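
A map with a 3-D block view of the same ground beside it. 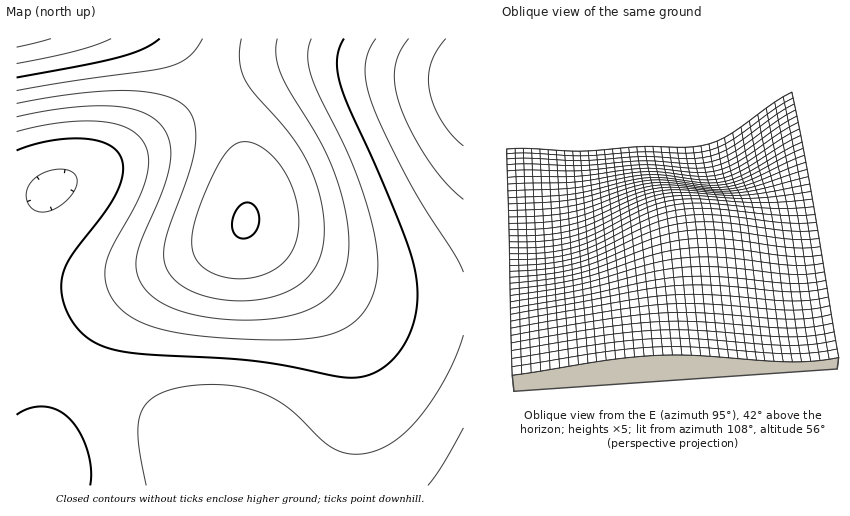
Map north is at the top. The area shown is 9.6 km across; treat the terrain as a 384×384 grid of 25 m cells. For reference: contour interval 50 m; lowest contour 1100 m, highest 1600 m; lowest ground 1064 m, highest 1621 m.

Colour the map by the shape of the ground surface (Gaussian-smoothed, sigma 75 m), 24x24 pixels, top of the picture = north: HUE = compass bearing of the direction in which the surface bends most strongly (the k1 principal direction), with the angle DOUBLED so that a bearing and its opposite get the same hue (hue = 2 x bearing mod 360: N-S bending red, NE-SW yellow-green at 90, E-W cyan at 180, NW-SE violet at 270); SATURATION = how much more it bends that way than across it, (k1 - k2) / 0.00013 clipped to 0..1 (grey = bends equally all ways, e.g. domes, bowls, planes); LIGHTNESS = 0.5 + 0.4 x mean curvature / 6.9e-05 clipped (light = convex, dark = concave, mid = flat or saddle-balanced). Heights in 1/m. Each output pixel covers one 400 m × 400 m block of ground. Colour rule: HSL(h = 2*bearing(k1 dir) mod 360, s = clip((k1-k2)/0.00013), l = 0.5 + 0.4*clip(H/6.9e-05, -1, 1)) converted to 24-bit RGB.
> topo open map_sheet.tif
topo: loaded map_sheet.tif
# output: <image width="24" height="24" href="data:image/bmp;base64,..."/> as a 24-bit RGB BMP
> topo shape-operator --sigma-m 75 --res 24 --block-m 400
<image width="24" height="24" href="data:image/bmp;base64,Qk32BgAAAAAAADYAAAAoAAAAGAAAABgAAAABABgAAAAAAMAGAAATCwAAEwsAAAAAAAAAAAAA4t3Y083QubnGnqS6gZCwYH6nU3yYVYKLV399XHRtYmticV1fg1JgmEtlqUpts1F3s2KBrnWGo4aHnZ2LjqKCg6d2fqtpfq5d3NjDzcK5vKutrZeoloGec2qPYGR+X2txW2lkWWNYYF9VY1JQcExRg0xUlU9apFZhq2ZrrX14qpOEpqCHnqWElqV9kaZ0kKZr1dKoyLWfvJeQsH6FoWx+i2B3dlxqaVlZYltSXllLW1RHWU1FYUxGc1RKhV5RlmtapH1nrJN2rqCAq6WEqKiEoaaBnqR7naJ1zc2Iw6eBvINytmBfq09Yk0pVfkhMcUxFZ09BX1A9WE46U0w5WVI9amJEfXRMj4dWoptgralvsa96rayAqamDpqWDoqCBoJp9wMRlvZZfvG1QuktArDo5mTY2hjs1eEI0a0cyYUowWEsuUk0vVlgyYGo4bH1AepFJiqVTmrFjorJyoq18o6iCpKOFoJqFnpGDrbZDsIRCsFs4rz8uqDEnmy4kjDMkfjslcEEkZUckXEwlVlQmUFwoU28sWIQxX5g4aqxCe7hRirVmkK10laZ/mqCHnJiKm4uIiZVHl25EoUo4qTAsrCQnqCEjnicikTEkhD4neEopblgsZ2guVW8uTIIsRZYtQqkwRbk3VcBHablddq9ugaZ8i56HlJePmIySZntbhVhXnEVZrzdZvC5YwipUvyxOtTBHqDc/mUlAi2VIg4VMX49FQ6I7M7U5MMRCNsxPR8hfWr5uarN8eKmIg5+Ri5WXk4iZVGx8e1mDnUyMtkCQyjmS0jyQ1ECNz0WHxk5+uFp1pmtqnJt0baplUb1hQ8xnPdRuP9V3SM+AVsSJZLiRcayZe6OggY+ciICcPViQWUiWiEeqtEXBz0vL2VPJ3lzF3WXB13C5zX+wvpCnsaefkrqXeciVZNSVVdqWTdqZS9SeU8ijXrymabGrcZ6odoiie3aiKEmmNTSvYDrBjEfOrlbayWXj3XTp54Pr6JLl4qLd2rLUz8PNvM7FotS/iNm6cd24Xty4Uta7Ucu9WcC9YKy2Z5Wtan6obmqnFz++IDTKMyzaY0TgjFror3DvzIf035726bT17sfz79fx6uDr4eXoyeLfrN/Yjt7TctvSW9bWUsPNVbLDWZ66XImzXnOuYV2uF0GrHkW3JUDKMjfZXkngi17otXfv1pby6LT08s/18tnx7d7p6OPn3ufnwd/fodrZgdDVYr/QUq7JUaDBUZC5Un2zUmevU1CuIUZ1JlJ+LFiKNFaYO0ipVj6+klPMxHTX4Zbe6Ljd79fj7t3d6+Xg4+bgyNjUqs/OiMHJZqzEU5u/TpG4TIOxTXKpTF6kTEmiJUJLJU9SJ1hZLVthNldpP0hzaEyKq2Gqw4Co16Ky58XF8ePa7+jc5+bbzNTJsMXCkLS9bJy4VYq1T4GuTXalS2edSFWYR0SVHjEiGTMhGDYiGjkmHz0uKUE7QE9QdWFZpX1pxqOI4cqt9OvV8+7Y6ebS09TDs761l6myc42tWnqqU3OiTmmZSl2RRU6MQj+JGyQPFiYNEicMDycMDiYNDyQQHDIZR2IugZpAucdc3OCL8/O99fXR6OfG1dS6u7uvm56oeH6jXmugV2WXUV2OSlOHQ0eBQDx+JisIHysIGiwHFi0GEiwHDysIDysIH0wMRZEUeNocsOxa3Paa6fW54Oa10tOuurWlpJeihHmdamKYXlqOVFOFTEt9RUN3PztzKSoJIysIHSsIFywHEC0GCS4FBDADB1QBFJwALeYAb/8xtf130fWazuObyM6Yt66RooeGlHGRfmKJcFuAY1R3V0xvS0RqQD1nW1UoRU8kL0cdHEAVDjwRCDoTAlMXAIYZALsWAPEIPP8pif9bsfR2ud55v8h3tKRxonpmjV1ifVdmclRkaFBjXUxgT0dbQD9ad2NZY21XSW9RN3VPJHxOEoRNAp1LALxFANw9AP0sHv8oXP89j+9SptdWusJTspdMnW9KiFVGeEtFbUhFYkdFWEdIUEhOQ0dPjnWmcnSiZYqmT6myN8CzHc6pBeSZAPR/AP5nCf9OE/8xOfgkdeMznMw0s7A4oYE2kmMzgVIydEwzaUs1YEs4V0w8T09AP01Bno7YjIvYhZjYe6jbbL3gVdvpP/ThLvzBIf+bGftwF/A/Md4ecMErlKgtmYkojmojhFggeU8gb00jZk8nX1ErWFUwTFQ0PFI1wrz3u7v4uL/4s8P4qcf3mc32hdr0cOzvWubKRtiVN8ZUU6k3fJUviX8jgWQZe1QTdU0RcE0SalAVY1UaXlofVVskR1koOVkq"/>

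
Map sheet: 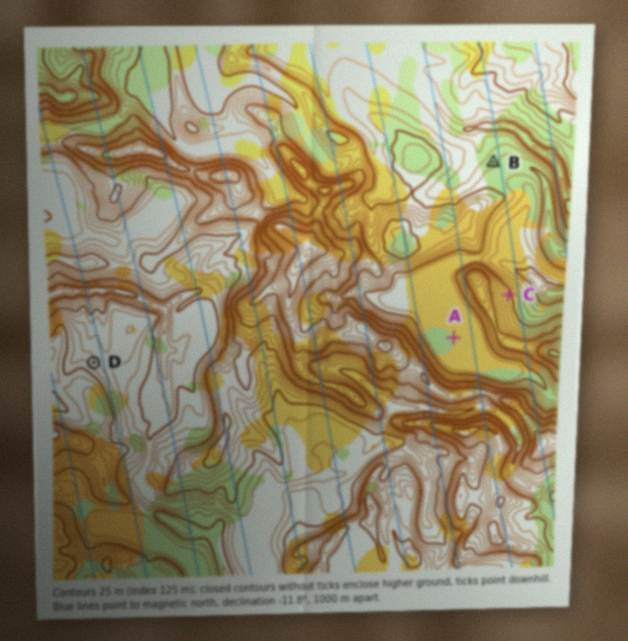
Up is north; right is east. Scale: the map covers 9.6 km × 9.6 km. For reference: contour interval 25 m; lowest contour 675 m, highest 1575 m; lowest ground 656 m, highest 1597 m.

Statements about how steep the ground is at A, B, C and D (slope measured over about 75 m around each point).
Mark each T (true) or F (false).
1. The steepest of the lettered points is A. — F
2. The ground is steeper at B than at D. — F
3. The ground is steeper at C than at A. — T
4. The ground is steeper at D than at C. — F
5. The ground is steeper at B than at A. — T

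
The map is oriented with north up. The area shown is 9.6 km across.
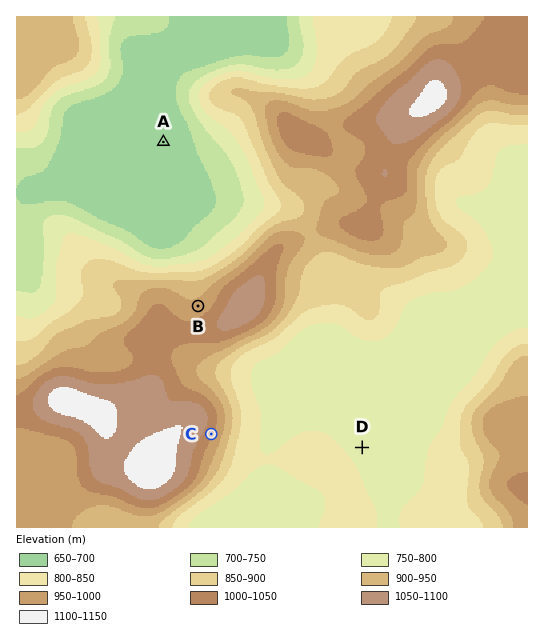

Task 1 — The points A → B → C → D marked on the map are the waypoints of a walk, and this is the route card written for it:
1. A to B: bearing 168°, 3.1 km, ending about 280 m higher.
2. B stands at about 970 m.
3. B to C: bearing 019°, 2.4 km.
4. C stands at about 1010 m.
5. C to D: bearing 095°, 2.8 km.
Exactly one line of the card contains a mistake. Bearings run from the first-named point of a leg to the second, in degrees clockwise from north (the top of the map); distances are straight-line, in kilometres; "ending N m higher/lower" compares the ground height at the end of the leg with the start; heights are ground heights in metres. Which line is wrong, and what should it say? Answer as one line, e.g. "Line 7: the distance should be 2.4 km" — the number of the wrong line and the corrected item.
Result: Line 3: the bearing should be 174°.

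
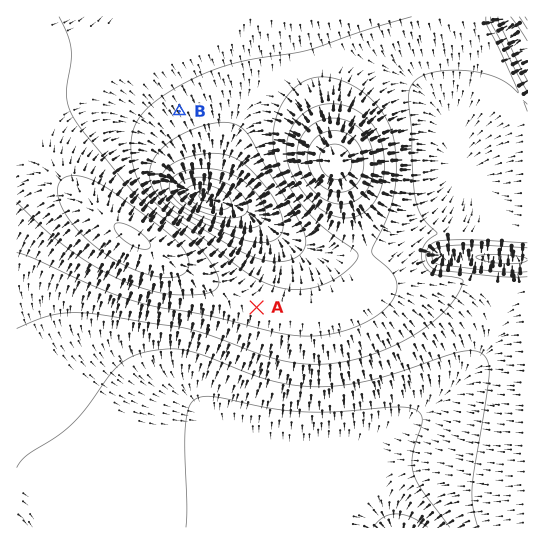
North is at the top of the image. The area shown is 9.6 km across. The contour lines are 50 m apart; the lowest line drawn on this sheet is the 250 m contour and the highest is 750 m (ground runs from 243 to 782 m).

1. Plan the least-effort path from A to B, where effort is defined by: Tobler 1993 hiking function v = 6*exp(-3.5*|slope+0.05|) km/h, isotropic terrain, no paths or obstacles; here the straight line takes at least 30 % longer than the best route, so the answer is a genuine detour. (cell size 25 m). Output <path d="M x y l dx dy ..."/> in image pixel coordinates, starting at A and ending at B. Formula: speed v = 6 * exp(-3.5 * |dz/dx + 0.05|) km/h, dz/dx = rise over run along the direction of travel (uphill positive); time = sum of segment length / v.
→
<path d="M257 307l-14-26-82-83-7-13 0-20 25-51 0-3"/>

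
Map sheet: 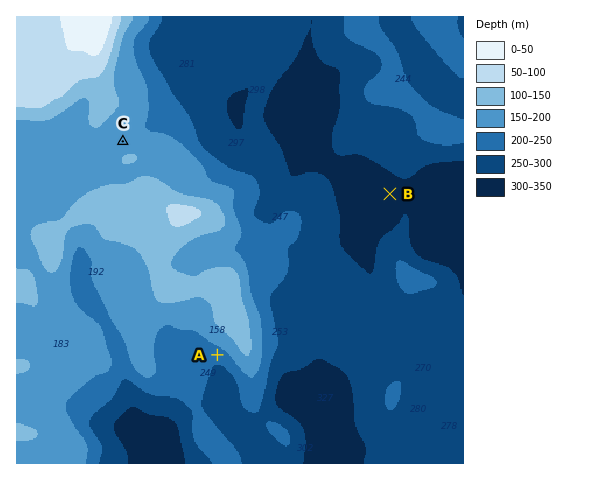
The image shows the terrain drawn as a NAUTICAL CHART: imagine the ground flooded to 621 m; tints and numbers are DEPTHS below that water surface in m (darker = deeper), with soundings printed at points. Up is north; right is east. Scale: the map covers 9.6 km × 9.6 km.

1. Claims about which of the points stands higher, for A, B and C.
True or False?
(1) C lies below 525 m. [True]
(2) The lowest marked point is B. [True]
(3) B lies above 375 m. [False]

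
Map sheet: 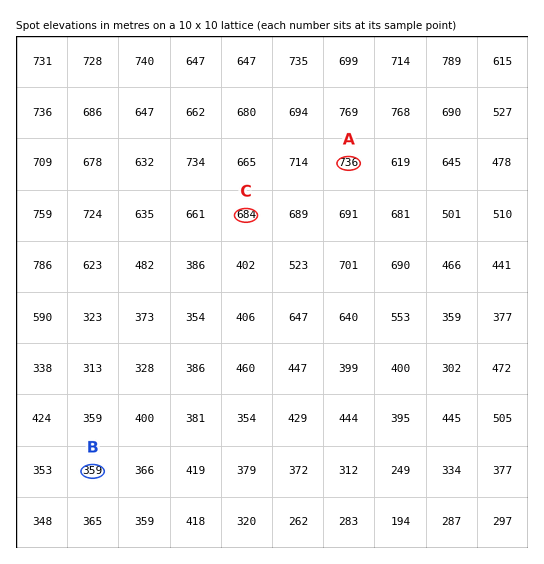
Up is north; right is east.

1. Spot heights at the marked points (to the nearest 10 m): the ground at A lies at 740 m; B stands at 360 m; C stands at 680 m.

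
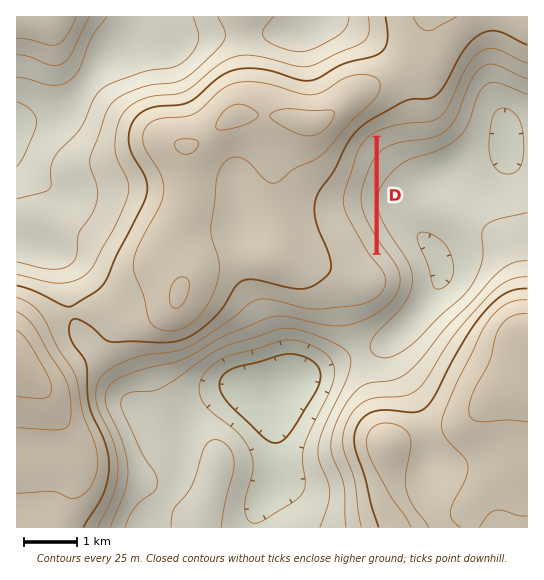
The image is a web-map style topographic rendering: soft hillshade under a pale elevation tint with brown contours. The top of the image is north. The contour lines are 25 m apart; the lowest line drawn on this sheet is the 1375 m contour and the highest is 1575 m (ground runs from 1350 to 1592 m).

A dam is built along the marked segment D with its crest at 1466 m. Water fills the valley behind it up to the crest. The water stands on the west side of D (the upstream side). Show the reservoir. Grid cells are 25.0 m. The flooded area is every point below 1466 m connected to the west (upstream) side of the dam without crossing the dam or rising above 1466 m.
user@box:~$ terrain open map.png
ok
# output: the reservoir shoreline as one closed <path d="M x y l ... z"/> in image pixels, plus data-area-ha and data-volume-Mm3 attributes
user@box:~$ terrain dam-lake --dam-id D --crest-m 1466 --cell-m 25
<path d="M374 140l-6 5-7 12-10 36 0 12 2 9 21 37 0-111z" data-area-ha="60" data-volume-Mm3="8.39"/>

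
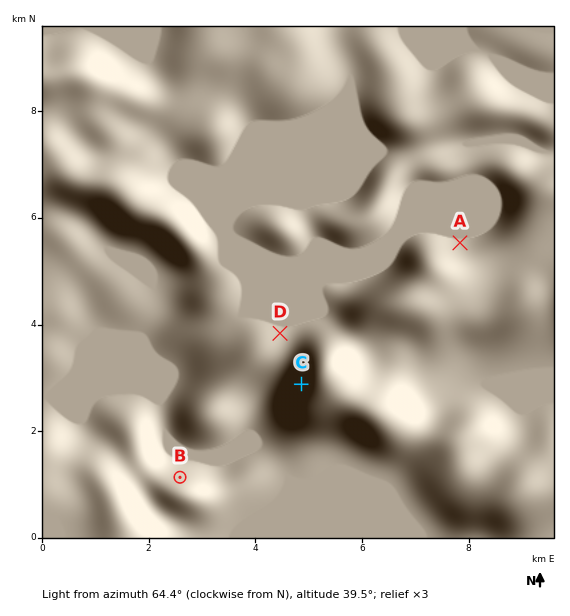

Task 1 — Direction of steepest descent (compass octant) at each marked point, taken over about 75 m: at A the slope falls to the N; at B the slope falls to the N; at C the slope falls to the W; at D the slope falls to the N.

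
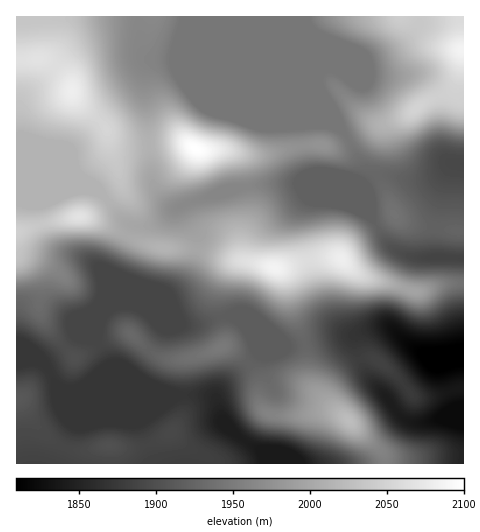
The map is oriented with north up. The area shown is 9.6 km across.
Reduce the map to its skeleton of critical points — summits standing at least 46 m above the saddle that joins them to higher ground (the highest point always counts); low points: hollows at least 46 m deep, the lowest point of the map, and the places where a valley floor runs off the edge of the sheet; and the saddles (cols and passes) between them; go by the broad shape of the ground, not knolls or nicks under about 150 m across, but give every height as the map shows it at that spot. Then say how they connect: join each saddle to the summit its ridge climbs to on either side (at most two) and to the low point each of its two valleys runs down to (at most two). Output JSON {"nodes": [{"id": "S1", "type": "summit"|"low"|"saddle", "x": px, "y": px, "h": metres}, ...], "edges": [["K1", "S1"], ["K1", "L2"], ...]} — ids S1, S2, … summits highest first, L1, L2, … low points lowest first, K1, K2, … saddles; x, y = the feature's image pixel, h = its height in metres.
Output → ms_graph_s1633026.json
{"nodes": [
{"id": "S1", "type": "summit", "x": 195, "y": 148, "h": 2100},
{"id": "S2", "type": "summit", "x": 462, "y": 50, "h": 2086},
{"id": "S3", "type": "summit", "x": 274, "y": 267, "h": 2086},
{"id": "S4", "type": "summit", "x": 71, "y": 91, "h": 2080},
{"id": "S5", "type": "summit", "x": 78, "y": 217, "h": 2067},
{"id": "S6", "type": "summit", "x": 349, "y": 421, "h": 2025},
{"id": "L1", "type": "low", "x": 442, "y": 357, "h": 1809},
{"id": "L2", "type": "low", "x": 278, "y": 455, "h": 1839},
{"id": "L3", "type": "low", "x": 462, "y": 258, "h": 1886},
{"id": "K1", "type": "saddle", "x": 108, "y": 200, "h": 2013},
{"id": "K2", "type": "saddle", "x": 148, "y": 145, "h": 2012},
{"id": "K3", "type": "saddle", "x": 126, "y": 236, "h": 2002},
{"id": "K4", "type": "saddle", "x": 196, "y": 250, "h": 1999},
{"id": "K5", "type": "saddle", "x": 348, "y": 140, "h": 1945},
{"id": "K6", "type": "saddle", "x": 305, "y": 343, "h": 1925},
{"id": "K7", "type": "saddle", "x": 249, "y": 363, "h": 1920}],
"edges": [["K1", "S4"], ["K1", "S5"], ["K1", "L2"], ["K2", "S1"], ["K2", "S4"], ["K2", "L3"], ["K3", "S1"], ["K3", "S5"], ["K3", "L2"], ["K4", "S1"], ["K4", "S3"], ["K4", "L2"], ["K5", "S1"], ["K5", "S2"], ["K5", "L3"], ["K6", "S3"], ["K6", "S6"], ["K6", "L1"], ["K6", "L2"], ["K7", "S1"], ["K7", "S6"], ["K7", "L2"]]}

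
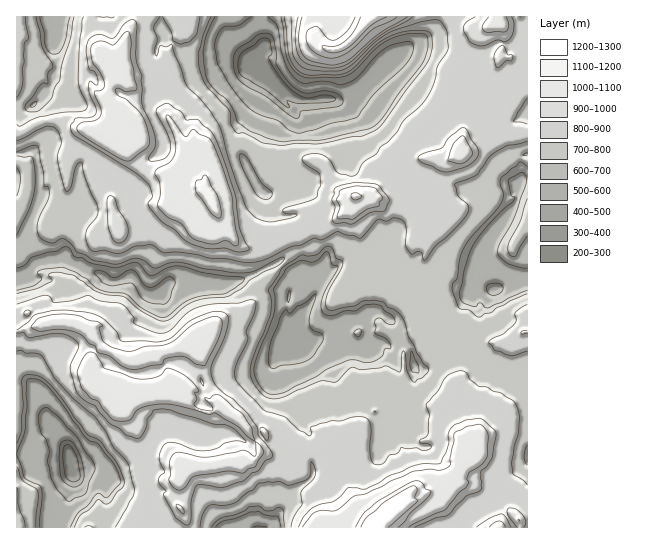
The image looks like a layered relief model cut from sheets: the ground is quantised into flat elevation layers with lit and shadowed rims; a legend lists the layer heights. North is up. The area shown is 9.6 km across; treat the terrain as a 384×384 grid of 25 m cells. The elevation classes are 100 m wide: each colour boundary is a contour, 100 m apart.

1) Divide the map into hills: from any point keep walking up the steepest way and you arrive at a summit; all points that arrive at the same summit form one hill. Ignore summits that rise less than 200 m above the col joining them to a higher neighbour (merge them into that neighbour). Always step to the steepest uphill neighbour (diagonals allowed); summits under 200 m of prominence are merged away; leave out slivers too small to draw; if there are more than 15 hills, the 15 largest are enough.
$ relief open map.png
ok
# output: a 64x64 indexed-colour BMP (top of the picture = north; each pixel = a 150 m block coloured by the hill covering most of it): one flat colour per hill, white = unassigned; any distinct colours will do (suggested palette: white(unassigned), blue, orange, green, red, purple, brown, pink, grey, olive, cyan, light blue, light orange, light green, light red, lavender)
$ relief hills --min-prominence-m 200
<image width="64" height="64" href="data:image/bmp;base64,Qk12CAAAAAAAAHYAAAAoAAAAQAAAAEAAAAABAAQAAAAAAAAIAAATCwAAEwsAABAAAAAAAAAA////ALR3HwAOf/8ALKAsACgn1gC9Z5QAS1aMAMJ34wB/f38AIr28AM++FwDox64AeLv/AIrfmACWmP8A1bDFAFVVURERERERERERERERERERERERERERERERERERERERVVVVERERERERERERERERERERERERERERERERERERERFVVVUREREREREREREREREREREREREREREREREREREREVVVVVERERERERERERERERERERERERERERERERERERERVVVVURERERERERERERERERERERERERERERERERERERFVVVVREREREREREREREREREREREREREREREREREREREVVVVVERERERERERERERERERERERERERERERERERERERVVVVURERERERERERERERERERERERERERERERERERERFVVVVRERERERERERERERERERERERERERERERERERERERFRERERERERERERERERERERERERERERERERERERERERERERERERERERERERERERERERERERERERERERERERERERERERERERERERERERERERERERERERERERERERERERERERERERERERERERERERERERERERERERERERERERERERERERERERERERERERERERERERERERERERERERERERERERERERERERERERERERERERERERERERERERERERERERERERERERERERERERERERERERERERERERERERERERERERERERERERERERERERERERERERERERERERERERERERERERERERERERERERERERERERERERERERERERERERERERERERERERERERERERERERERERERERERERERERERERERERERERERERERERERERERERERERERERERERERERERERERERERERERERERERERERERERERERERERERERERERERERERERERERERERERERERERERERERERERERERMzEREREREREREREREREREREREREREREREREREREREREzMzERERERERERERERERERERERERERERERExERERERETMzMzERERERERERERERERERERERERERERQzMxERERETMzMzMxERERERERERERERERERERERERERFEMzMxERETMzMzMzMREREREREREREREREREREREREREUQzMzMzETMzMzMRMxERERERERERERERERERERERERERRDMzMzMzMzMzMxEzERERERERERERERERERERERERERFEQzMzMzMzMzMiETERERERERERERERESIREREREREREUREMzMzMzMzMiIiIRERERERERERERESIiEiIiIRERERREQzMzMzMzMyIiIiERERERERERESIiIiIiIiIiIhEREUREMzMzMzMyIiIiIRERERERERIiIiIiIiIiIiIiIhESJERERDMzMzIiIiIhERERESESIiIiIiIiIiIiIiIiIiIkREREQzMzMiIiIhERERERIiIiIiIiIiIiIiIiIiIiIiREREREMzMyIiIiIRERERIiIiIiIiIiIiIiIiIiIiIiJEREREQzMzIiIiIhEREREiIiIiIiIiIiIiIiIiIiIiIkREREREMzMiIiIiIRERESIiIiIiIiIiIiIiIiIiIiIkRERERERDMyIiIiIiIRERIiIiIiIiIiIiIiIiIiIiIiREREREREQzIiIiIiIhEREiIiIiIiIiIiIiIiIiIiJERERERERERDMiIiIiIiIRERIiIiIiIiIiIiIiIiIiJEREREREREREIiIiIiIiIhEREiIiIiIiIiIiIiIiIiIkREREREREREIiIiIiIiIiIRESIiIiIiIiIiIiIiIiIjNEREREREREQiIiIiIiIiIRERIiIiIiIiIiIiIiIiIiMzJEREREREQiIiIiIiIiIiEREiIiIiIiIiIiIiIiIiMzMyIiJERCIiIiIiIiIiIiIRESIiIiIiIiIiIiIiIiIzMyIiIiRCIiIiIiIiIiIiIhERIiIiIiIiIiIiIiIiITMzIiIiJEQiIiIiIiIiIiIjEiIiIiIiIiIiIiIiIiIhEzMiIiIkRCIiIiIiIiIiIiMyIiIiIiIiIiIiIiIiIiERMyIiIiREIiIiIiIiIiIiIzIiIiIiIiIiIiIiIiIiIREzIiIiJEQiIiIiIiIiIiIiMiIiIiIiIiIiIiIiIiIhETMyIiIkRCIiIiIiIiIiIiIiIiIiIiIiIiIiIiIiIiIREzMiIkRCIiIiIiIiIiIiIiEiIiIiIiIiIiIiIiIiIiETMiIiRCIiIiIiIiIiIiIiIREiIiIiIiIiIiIiIiIiIREiIiJDMiIiIiIiIiIiIiIhESIiIiIiIiIiIiIiIiIiESMzMzMzIiIiIiIiIiIiIiEREiIiIiIiIiIiIiIiIiIRMzMzMzMyIiIiIiIiIiIiIRERIiIiIiIiIiIiIiIiIRMzMzMzMzMiIiIiIiIiIiIhEREiIiIiIiIiIiIiIiIhMzMzMzMzMzIiIiIiIiIiIiERESIiIiIiIiIiIiIiIjMzMzMzMzMzMyIiIiIiIiIiIRERIiIiIiIiIiIzMyIzMzMzMzMzMzMzMiIiIiIiIiIhEREiIiIiIiIiIzMzMzMzMzMzMzMzMzMzMiIiIiIiIiERESIiIiIiIiIzMzMzMzMzMzMzMzMzMzMzIiIiIiIiIRERIiIiIiIiIzMzMzMzMzMzMzMzMzMzMzMyIiIiIiIhEREiIiIiIiIjMzMzMzMzMzMzMzMzMzMzMzMiIiIiIi"/>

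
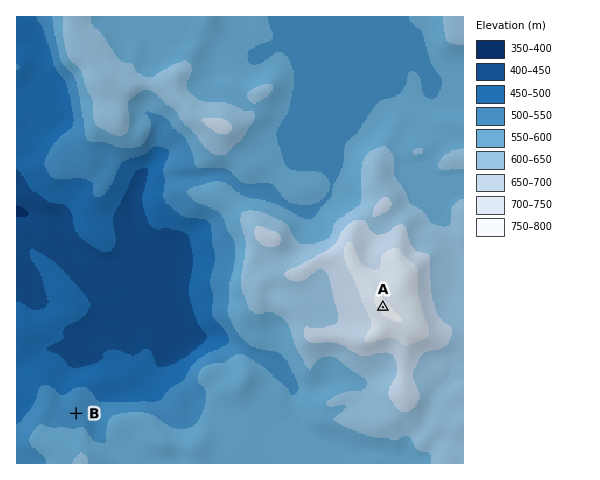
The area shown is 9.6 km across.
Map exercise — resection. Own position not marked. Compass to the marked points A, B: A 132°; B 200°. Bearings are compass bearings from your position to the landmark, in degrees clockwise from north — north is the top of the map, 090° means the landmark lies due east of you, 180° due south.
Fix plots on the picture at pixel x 181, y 125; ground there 580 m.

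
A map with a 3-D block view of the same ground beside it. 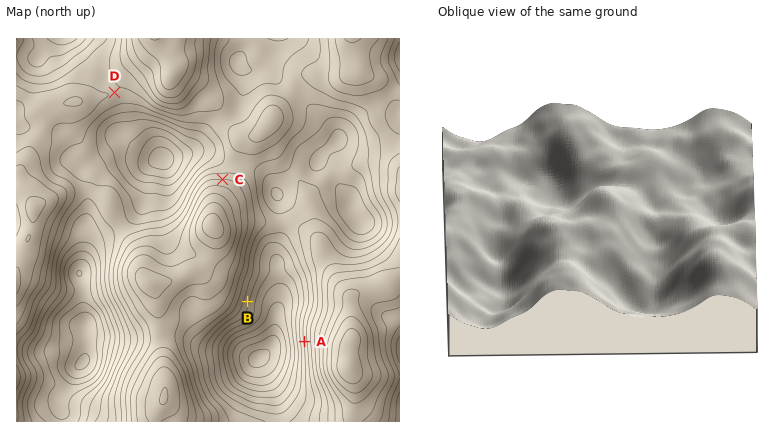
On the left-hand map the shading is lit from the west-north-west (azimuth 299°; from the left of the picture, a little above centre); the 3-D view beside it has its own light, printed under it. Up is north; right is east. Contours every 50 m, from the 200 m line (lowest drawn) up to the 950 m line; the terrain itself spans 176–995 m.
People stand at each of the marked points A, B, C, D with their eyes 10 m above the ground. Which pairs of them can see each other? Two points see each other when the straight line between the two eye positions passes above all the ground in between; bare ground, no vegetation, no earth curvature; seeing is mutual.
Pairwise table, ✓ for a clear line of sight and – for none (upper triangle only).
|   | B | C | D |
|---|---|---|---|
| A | ✓ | – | – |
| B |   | – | – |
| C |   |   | ✓ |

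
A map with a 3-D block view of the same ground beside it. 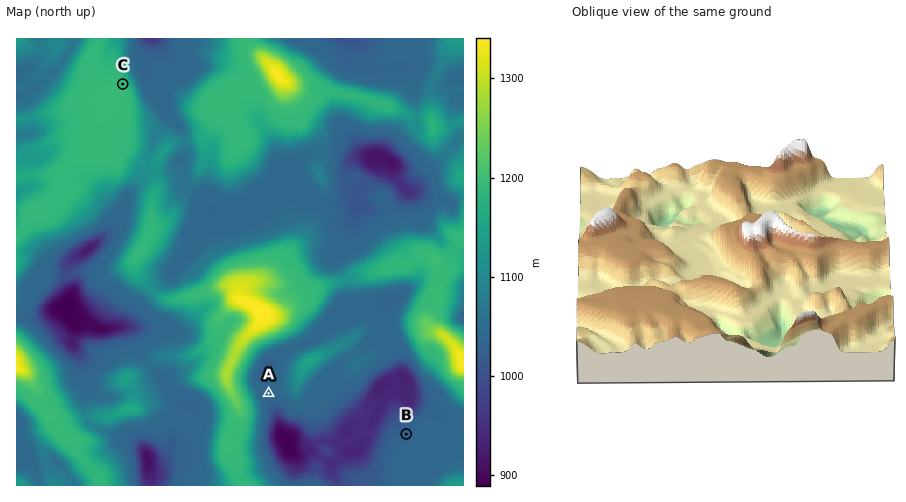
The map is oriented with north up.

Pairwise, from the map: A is below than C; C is above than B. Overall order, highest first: C A B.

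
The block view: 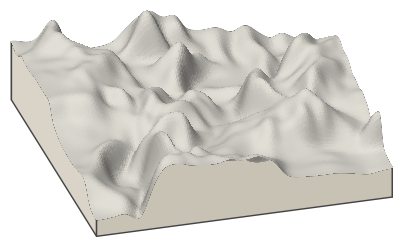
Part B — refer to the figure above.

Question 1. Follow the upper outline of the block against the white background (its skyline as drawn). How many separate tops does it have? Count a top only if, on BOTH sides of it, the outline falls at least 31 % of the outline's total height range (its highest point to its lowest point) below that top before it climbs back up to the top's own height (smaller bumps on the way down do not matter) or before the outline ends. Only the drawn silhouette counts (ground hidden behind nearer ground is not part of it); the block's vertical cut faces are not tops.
0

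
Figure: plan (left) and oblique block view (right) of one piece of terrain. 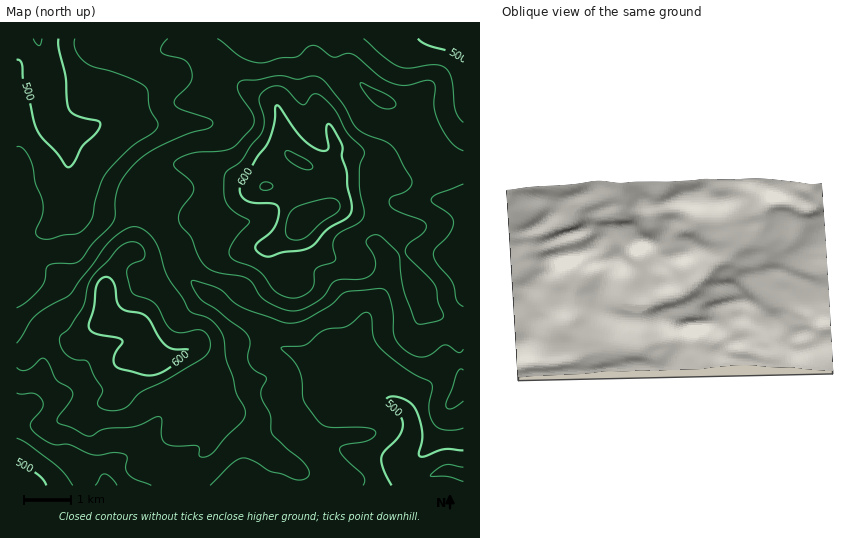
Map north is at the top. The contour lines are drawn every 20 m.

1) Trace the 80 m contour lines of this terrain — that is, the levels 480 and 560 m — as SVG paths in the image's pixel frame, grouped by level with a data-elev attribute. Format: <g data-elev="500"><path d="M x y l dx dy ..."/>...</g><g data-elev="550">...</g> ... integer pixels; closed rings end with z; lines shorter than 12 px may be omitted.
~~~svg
<g data-elev="480"><path d="M463 481l-15-4-18-1 5-6 10-5 6 0 12 2"/><path d="M42 39l-1 5-2 2-6-7"/></g><g data-elev="560"><path d="M17 367l4 3 5 0 6-3 9-8 5 0 10 21 13 8 4 5-3 8-12 17-1 4 31 14 4 0 13-7 32-3 22-9 3 2-1 16 4 8 9 3 23 0 2 2 1 8 4 1 10-5 12-16 15-14 4-7 0-7-9-15-3-16-7-16-2-21-3-9-12-12-16-6-4-3-7-12-15-23-12-33-7-9-9-6-6 0-6 1-16 12-41 54-34 21-6 7-13 21"/><path d="M417 323l4 1 17-3 4-2 1-4-5-13-3-17-26-27-4-6 4-8 16-13 1-7-6-4-25-10-6-6 0-3 2-4 15-6 6-8-1-6-16-28-9-7-19-7-10-6-15-26-16-21-7-5-7-1-14 3-20-3-38 6-3 4 2 6 15 25 0 6-3 6-14 15-6 4-10 3-29 2-12 5-6 5 1 5 14 12 4 6 0 7-12 16-2 10 2 7 11 12 5 15 5 10 6 5 7 4 31 6 6 4 8 13 6 6 18 8 13 2 9-3 14-8 15-19 7-2 20 0 9-4 4-7 0-7-1-6-8-13 5-6 7-1 6 4 15 15 5 37z"/><path d="M384 109l6 0 5-2 1-3-2-4-9-7-25-10 2 6 9 11 6 6z"/></g>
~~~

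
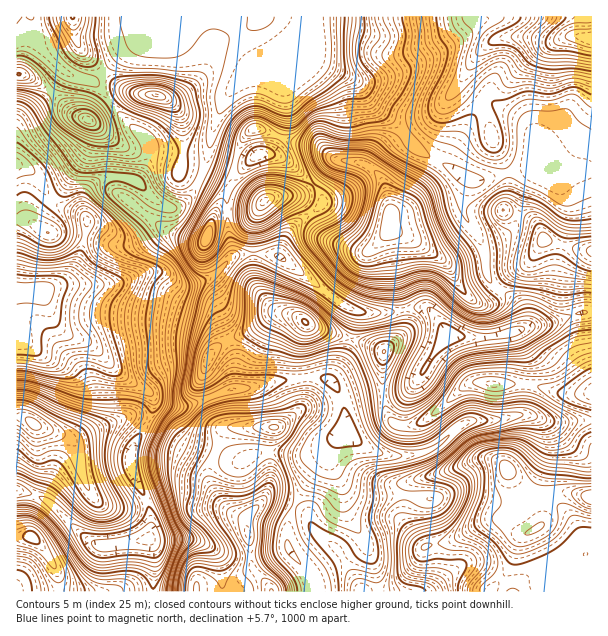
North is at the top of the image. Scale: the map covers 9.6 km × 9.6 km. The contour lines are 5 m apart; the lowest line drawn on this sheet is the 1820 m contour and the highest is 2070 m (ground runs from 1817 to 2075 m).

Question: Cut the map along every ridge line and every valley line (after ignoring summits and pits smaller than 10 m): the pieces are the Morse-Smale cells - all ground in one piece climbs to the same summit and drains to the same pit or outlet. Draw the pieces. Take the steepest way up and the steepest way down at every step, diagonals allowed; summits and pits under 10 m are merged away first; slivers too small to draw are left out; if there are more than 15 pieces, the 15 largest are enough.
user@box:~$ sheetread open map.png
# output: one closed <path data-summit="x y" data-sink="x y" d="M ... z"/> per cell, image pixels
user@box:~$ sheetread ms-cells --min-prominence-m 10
<path data-summit="591 497" data-sink="38 291" d="M482 382l-8 0-10 4-33 30-18 10-18-2-7-8-5-20-29 4-10 5 2 27-10 9-8 17-9 9-19 28-12 30 0 21 22 30 4 16 278-1 0-169-38 0-24-7-8 0 4-16-1-14-31 0z"/><path data-summit="389 227" data-sink="38 291" d="M407 136l-11 6-12 13-10 13 1 4-4-4-14-6-19-2-21-15-18-1-20-8-5 11-8 6 10 3 14 7 29 28 3 6 0 7-32 26-7 13-3 14 55 43 18 10 12 3 21 0 18-3-8-34-2-19-4-18 0-10 26 12 24 17 10 9 13 24 8 9 11 4 6-2 8-6 3-6-11-11-2-9-2-21-8-16-13-21 0-11 6-21-23-16-29-14z"/><path data-summit="591 39" data-sink="38 291" d="M591 16l-11 1 1 20-8-1-19 6-24-5-24 0-17 6-14 14-18 30-19 26-30 22 2 8 16 13 20 8 16 12 12 5 60-13 5-4 15 8 37-2z"/><path data-summit="591 39" data-sink="272 66" d="M579 16l-267 0-2 17-4 11-7 8-11 8 15-2 8 2 42 19 9 10 10 15 20 16 15 16 31-23 19-26 18-30 14-14 17-6 24 0 18 5 25-6 8 1z"/><path data-summit="591 497" data-sink="38 291" d="M152 274l-12 0-27 10-50 0-23 7 14 30 9 11 26 11 30 30 27 17 10 10 18 6 12 0 30-12 18-4 1-33-18-43-11-8-24-6-14-11-10-12z"/><path data-summit="305 321" data-sink="38 291" d="M275 254l-42 2-20 20-21 8-13 0-18-12-17 1 14 4 10 12 14 11 24 6 11 8 18 43 1 33 66-12 21 0 7 2 14-23 8-21 4-24-21-12-51-41z"/><path data-summit="272 591" data-sink="149 539" d="M150 422l-4 1-12 20-4 19 3 12 13 26 5 16 0 17-3 6 6 12-2 40 118 1 0-5-18-21-5-45-17-10-12-11-8-17-2-9 4-19-5-4-24-7-15-12z"/><path data-summit="33 423" data-sink="38 291" d="M41 292l-25 1 0 198 16 3 5-2 5-13 0-18-4-8-1-25-2-4 3 3 33 12 6 0 19-11 32-12 9 0 10 5 7-19-2-6-6-6-27-17-24-25-12-8-20-8-9-11z"/><path data-summit="591 251" data-sink="38 291" d="M542 164l-63 17-9-1-7 21 0 11 13 21 8 16 2 21 2 9 10 10 17-18 9-5 10-9 11-17 28 8 17 2-16 14-4 8-2 22 5 20 18-2 1-141-38 1z"/><path data-summit="87 120" data-sink="38 291" d="M65 72l-10 15-39 38 0 40 14 5 10 10 8 15 8 9 7 4 12 3 9 6 0-19 4-9 10-8 10-5 12 0 17 5 11-19 2-18-30-30-24-30-24-8z"/><path data-summit="155 95" data-sink="272 66" d="M231 16l-61 0-14 28-15-1-12 5-25 24 7 8 14 10 13 4 26 3 12 11 6 15 2 20-2 19-2 8 18 6 3 0 3-3 8-42 12-32 19-21 15-10 6 0-8-3-12-18z"/><path data-summit="275 428" data-sink="38 291" d="M323 378l-45 2-27 8-21 2-44 16-24-3-9-6 1 7-3 12 5 5 17 9 10 10 33 11 21 11 21-10 53 2 12-4 23-18 0-13-4-21-6-12-6-6z"/><path data-summit="207 237" data-sink="38 291" d="M201 180l-2 0-7 15-16 13-11-2-13-8-14 21-16 13-9 0-26-10-3 23-8 21-8 12-12 7 57-1 31-12 17 0 18 12 13 0 21-8 19-19-6-45 2-8-2-9-7-7z"/><path data-summit="33 423" data-sink="149 539" d="M137 416l-18 4-42 19-6 0-30-12-4 1 0 15 5 18 0 18-6 16 17 10 33 33 13 8 42-5 6-1 4-7-1-24-17-35-3-12 4-19 14-21z"/><path data-summit="272 591" data-sink="38 291" d="M150 415l-1 7 19 10 15 12 24 7 5 4-4 19 2 9 8 17 12 11 17 10 5 45 18 21 1 4 41 1 1-7-3-9-22-30 0-21 12-30 19-28 9-9 8-17-3-1-10 10-12 4-53-2-21 10-21-11-33-11-10-10-17-9z"/>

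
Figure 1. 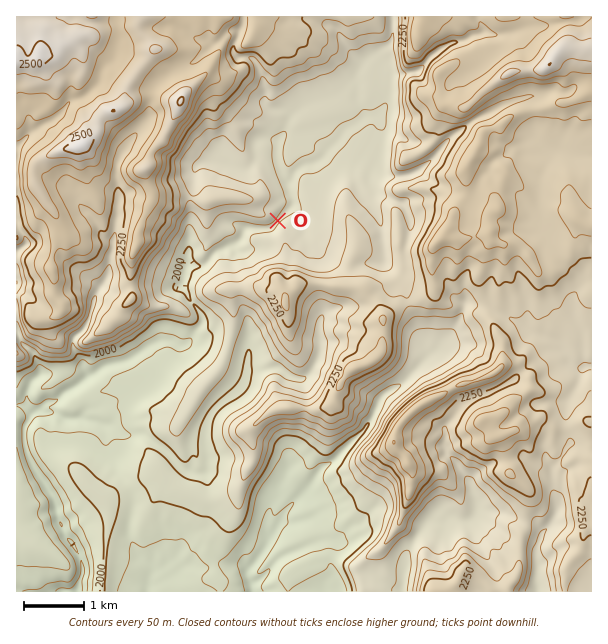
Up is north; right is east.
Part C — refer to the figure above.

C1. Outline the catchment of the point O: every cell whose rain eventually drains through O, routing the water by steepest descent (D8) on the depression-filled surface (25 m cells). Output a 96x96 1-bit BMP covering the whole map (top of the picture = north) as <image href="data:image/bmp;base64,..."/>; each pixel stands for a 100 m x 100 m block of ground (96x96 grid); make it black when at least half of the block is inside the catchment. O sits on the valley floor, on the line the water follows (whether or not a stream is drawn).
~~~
<image width="96" height="96" href="data:image/bmp;base64,Qk2+BAAAAAAAAD4AAAAoAAAAYAAAAGAAAAABAAEAAAAAAIAEAAATCwAAEwsAAAIAAAAAAAAA////AAAAAAAAAAAAAAAAAAAAAAAAAAAAAAAAAAAAAAAAAAAAAAAAAAAAAAAAAAAAAAAAAAAAAAAAAAAAAAAAAAAAAAAAAAAAAAAAAAAAAAAAAAAAAAAAAAAAAAAAAAAAAAAAAAAAAAAAAAAAAAAAAAAAAAAAAAAAAAAAAAAAAAAAAAAAAAAAAAAAAAAAAAAAAAAAAAAAAAAAAAAAAAAAAAAAAAAAAAAAAAAAAAAAAAAAAAAAAAAAAAAAAAAAAAAAAAAAAAAAAAAAAAAAAAAAAAAAAAAAAAAAAAAAAAAAAAAAAAAAAAAAAAAAAAAAAAAAAAAAAAAAAAAAAAAAAAAAAAAAAAAAAAAAAAAAAAAAAAAAAAAAAAAAAAAAAAAAAAAAAAAAAAAAAAAAAAAAAAAAAAAAAAAAAAAAAAAAAAAAAAAAAAAAAAAAAAAAAAAAAAAAAAAAAAAAAAAAAAAAAAAAAAAAAAAAAAAAAAAAAAAAAAAAAAAAAAAAAAAAAAAAAAAAAAAAAAAAAAAAAAAAAAAAAAAAAAAAAAAAAAAAAAAAAAAAAAAAAAAAAAAAAAAAAAAAAAAAAAAAAAAAAAAAAAAAAAAAAAAAAAAAAAAAAAAAAAAAAAAAAAAAAAAAAAAAAAAAAAAAAAAAAAAAAAAAAAAAAAAAAAAAAAAAAAAAAAAAAAAAAAAAAAAAAAAAAAAAAAAAAAAAAAAAAAAAAAAAAAAAAAAAAAAAAAAAAAAAAAAAAAAAAAAAAAAABgAAAAAAAAAAAAAADwAAAAAAAAAAAAAAH+AAAAAAAAAAAAAAP/gAAAAAAAAAAAwAP/wAAAAAAAAAAA////wAAAAAAAAAAA////wAAAAAAAAAAAf///gAAAAAAAAAAAf///gAAAAAAAAAAAf///gAAAAAAAAAAAf///wAAAAAAAAAAAf///wAAAAAAAAAAAf///wAAAAAAAAAAAf///4AAAAAAAAAAAf///8AAAAAAAAAAA////8AAAAAAAAAAB////+AAAAAAAAAAP////+AAAAAAAAAAf/////AAAAAAAADh//////gAAAAAAH////////gAAAAAAP////////gAAAAAAP////////gAAAAAAP////////gAAAAAAP////////gAAAAAAP////////gAAAAAAP////////wAAAAAAH////////4AAAAAAD////////4AAAAAAD////////4AAAAAAB////////8AAAAAAB/////////AAAAAAA/////////wAAAAAA/////////4AAAAAAf/////////wAAAAAf/////////+AAADB///////////wAAD////////////8AAB////////////8AAB////////////8AAA////////////8AAAf///////////8AAAP///////////8AAAP///////////8AAAH///////////8AAAP///////////AAAAf///////////AAAAf///////////AAAA////////////AAAAf///////////A="/>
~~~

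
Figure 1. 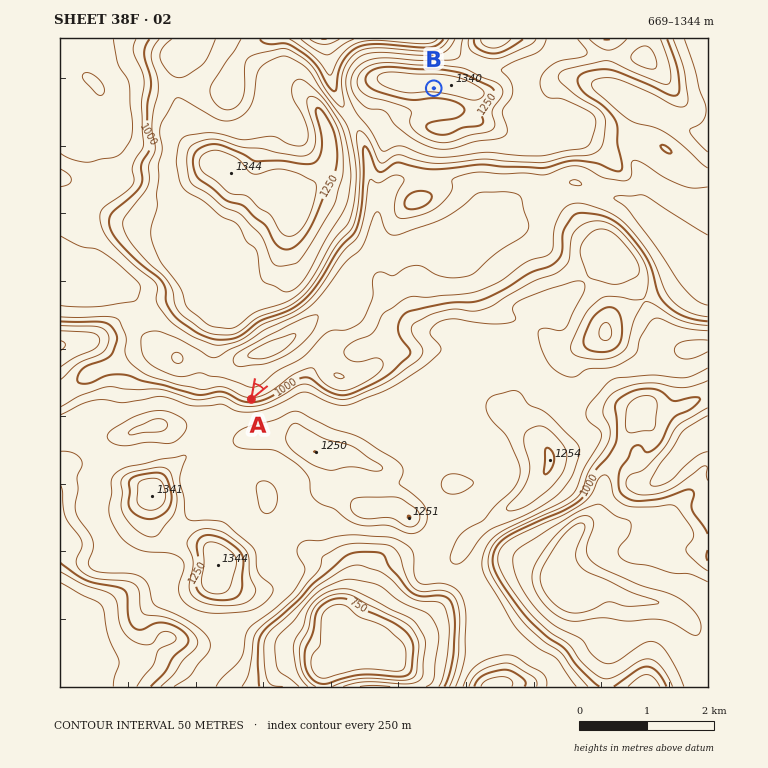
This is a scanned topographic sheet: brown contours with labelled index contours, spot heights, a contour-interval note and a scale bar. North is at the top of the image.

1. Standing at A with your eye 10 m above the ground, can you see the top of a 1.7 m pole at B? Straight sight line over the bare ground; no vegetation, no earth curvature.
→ yes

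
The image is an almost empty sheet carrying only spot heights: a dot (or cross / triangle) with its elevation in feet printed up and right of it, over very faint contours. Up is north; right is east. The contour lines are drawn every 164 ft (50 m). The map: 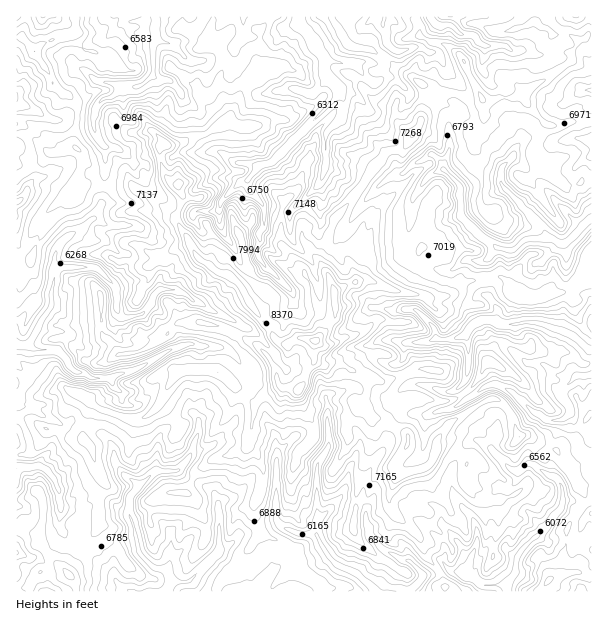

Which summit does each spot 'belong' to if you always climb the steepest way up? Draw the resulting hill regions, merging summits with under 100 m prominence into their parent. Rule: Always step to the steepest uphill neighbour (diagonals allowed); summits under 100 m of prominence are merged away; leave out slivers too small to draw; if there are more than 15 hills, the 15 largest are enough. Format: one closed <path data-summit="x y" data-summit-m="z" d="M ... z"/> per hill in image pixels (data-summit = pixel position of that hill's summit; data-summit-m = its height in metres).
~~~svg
<path data-summit="315 341" data-summit-m="2725" d="M591 16l-435 0-1 9-8-3-25 2-18 16-8 0-10 6-12 14 3 7 7 3 12 10 12 2 13 5-7 9-10 2-7 7-4 11-22-1-8 5-10 0-35-18-2 0 0 366 23-2 5 2 10 9 6 14 0 36 12 19 21 10 22 20 1 6 12 10 378 0 0-7 10-13 1-15 7-11 13-10 13-14 14-22 12 2 14 10 2 0z"/><path data-summit="35 51" data-summit-m="2250" d="M155 16l-138 0-1 85 37 19 10 0 8-5 22 1 4-11 7-7 10-2 7-9-13-5-12-2-12-10-7-3-3-7 12-14 10-6 8 0 18-16 25-2 8 3z"/><path data-summit="69 575" data-summit-m="2217" d="M39 466l-21 2-2 2 0 121 110 1-10-10-1-6-22-20-6-4-10-4-10-8-7-13 0-36-6-14-10-9z"/><path data-summit="489 362" data-summit-m="2238" d="M494 320l-14 0-6 4-8 9 3 29-3 16-8 9 4 6 6 5 20-13 12 0 13 7 18 18 12 8 9 3 11-1 7-7 0-6-8-11 0-6 12-12-16-2-15-12-16-2-5-2-10-10 4-11 0-13-18-2z"/><path data-summit="548 581" data-summit-m="2159" d="M572 500l-8 0-14 22-30 30-4 11 0 9-10 13 1 7 85-1 0-42-8-2-6-5 4-18 10-11z"/><path data-summit="179 185" data-summit-m="2520" d="M218 151l-36 1-8 5-19 1-10 7 1 8-7 4 13 13 25 20 14 4 6-3 19 0 8-14 16-15 6-1 12-13-1-2-9-3-15-1z"/>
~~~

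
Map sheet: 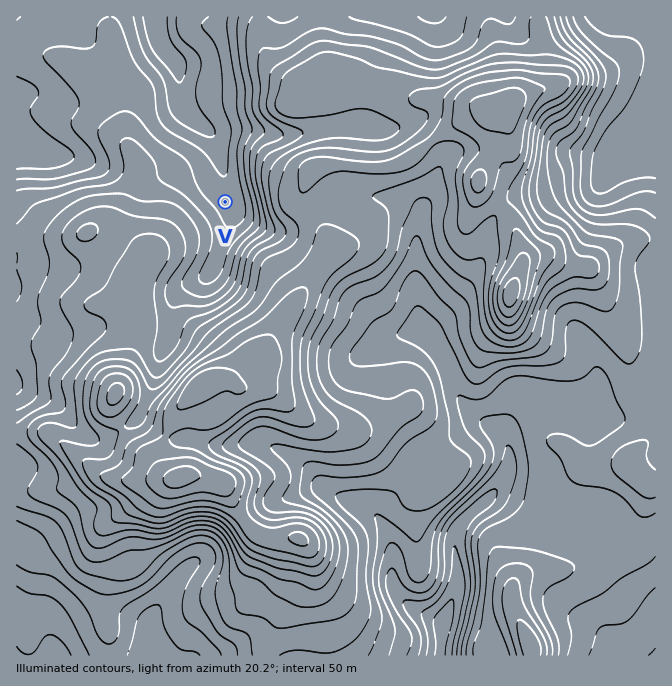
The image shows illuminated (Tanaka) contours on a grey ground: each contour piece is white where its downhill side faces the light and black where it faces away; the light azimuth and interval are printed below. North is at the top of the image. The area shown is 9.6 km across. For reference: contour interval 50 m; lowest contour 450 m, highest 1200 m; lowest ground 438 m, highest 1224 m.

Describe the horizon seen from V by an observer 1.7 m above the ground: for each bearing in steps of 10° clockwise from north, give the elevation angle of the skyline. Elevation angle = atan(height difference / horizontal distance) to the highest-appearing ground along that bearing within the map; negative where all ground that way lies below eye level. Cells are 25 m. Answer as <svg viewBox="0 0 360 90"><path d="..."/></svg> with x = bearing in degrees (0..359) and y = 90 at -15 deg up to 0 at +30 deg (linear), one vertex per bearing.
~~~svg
<svg viewBox="0 0 360 90"><path d="M0 59l10-7 10-6 10-6 10-8 10-7 10-5 10-3 10-1 10 0 10 3 10 6 10 5 10-2 10-2 10 1 10 5 10 3 10 1 10 1 10 8 10-4 10-4 10-1 10-1 10 1 10 3 10 3 10 5 10 4 10 2 10 2 10 2 10 3 10 4 10-3"/></svg>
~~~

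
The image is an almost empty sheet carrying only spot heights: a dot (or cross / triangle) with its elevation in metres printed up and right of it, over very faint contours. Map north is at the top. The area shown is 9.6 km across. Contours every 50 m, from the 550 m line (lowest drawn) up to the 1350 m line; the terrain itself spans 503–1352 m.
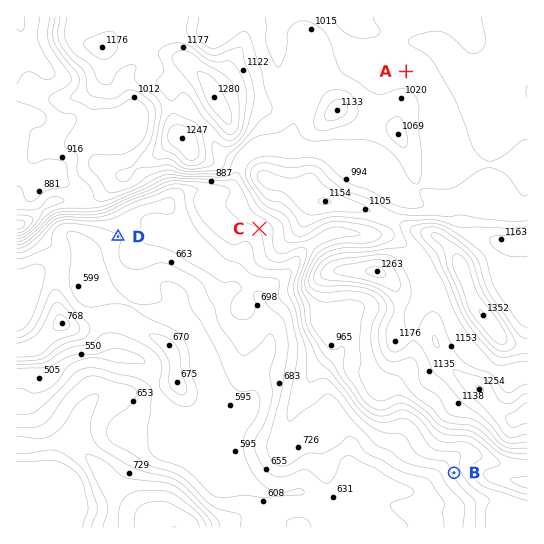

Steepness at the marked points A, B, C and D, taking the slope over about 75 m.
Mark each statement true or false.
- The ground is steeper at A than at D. false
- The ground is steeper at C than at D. true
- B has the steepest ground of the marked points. true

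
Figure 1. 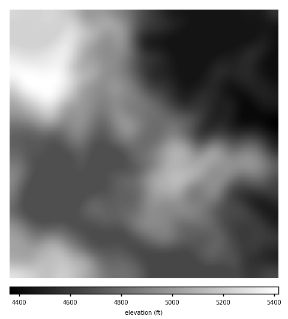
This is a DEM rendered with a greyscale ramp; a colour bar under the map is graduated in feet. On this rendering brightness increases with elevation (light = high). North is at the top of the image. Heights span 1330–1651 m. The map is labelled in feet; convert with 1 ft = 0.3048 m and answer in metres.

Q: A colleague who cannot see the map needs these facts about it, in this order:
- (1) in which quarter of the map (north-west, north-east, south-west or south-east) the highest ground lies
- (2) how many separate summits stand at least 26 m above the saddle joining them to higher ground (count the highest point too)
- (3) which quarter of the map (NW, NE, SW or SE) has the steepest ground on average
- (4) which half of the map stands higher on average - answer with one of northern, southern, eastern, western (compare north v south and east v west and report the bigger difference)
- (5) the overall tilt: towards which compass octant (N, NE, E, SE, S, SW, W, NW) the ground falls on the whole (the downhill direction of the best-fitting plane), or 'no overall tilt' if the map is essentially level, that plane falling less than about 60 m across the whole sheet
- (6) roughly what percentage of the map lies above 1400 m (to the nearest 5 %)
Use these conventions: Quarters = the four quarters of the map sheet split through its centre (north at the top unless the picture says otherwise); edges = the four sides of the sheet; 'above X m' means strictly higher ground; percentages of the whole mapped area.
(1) The highest ground is in the north-west quarter.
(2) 5 summits rise at least 26 m above their surroundings.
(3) Slopes are steepest in the north-west quarter.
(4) Taken as a whole, the western half is higher than the eastern.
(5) Overall the map slopes down towards the east.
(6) Ground above 1400 m makes up about 75 % of the sheet.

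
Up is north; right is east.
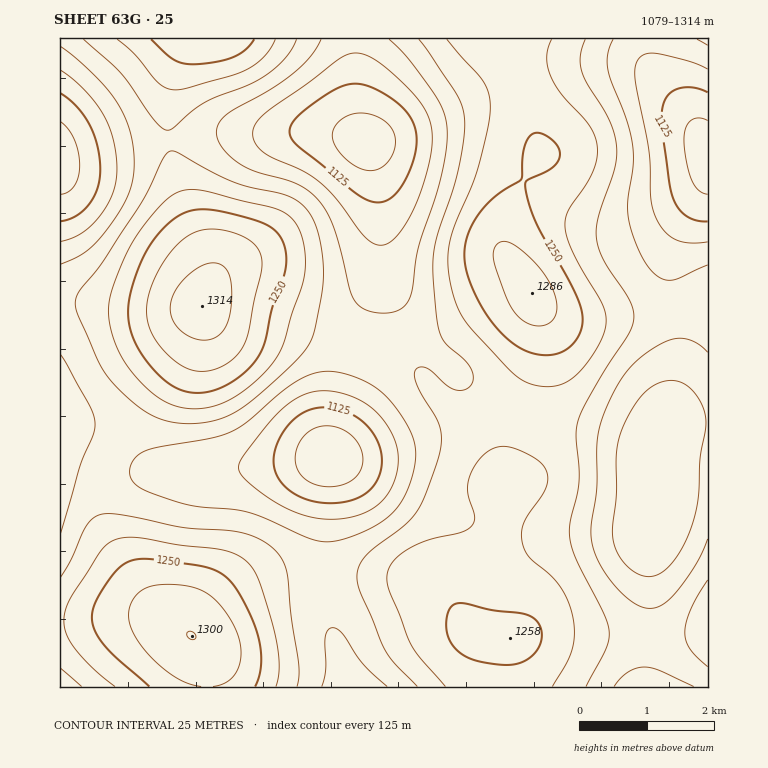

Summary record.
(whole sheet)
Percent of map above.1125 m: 94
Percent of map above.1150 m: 84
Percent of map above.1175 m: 70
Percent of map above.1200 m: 49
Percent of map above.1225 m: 31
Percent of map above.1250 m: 14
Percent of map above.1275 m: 6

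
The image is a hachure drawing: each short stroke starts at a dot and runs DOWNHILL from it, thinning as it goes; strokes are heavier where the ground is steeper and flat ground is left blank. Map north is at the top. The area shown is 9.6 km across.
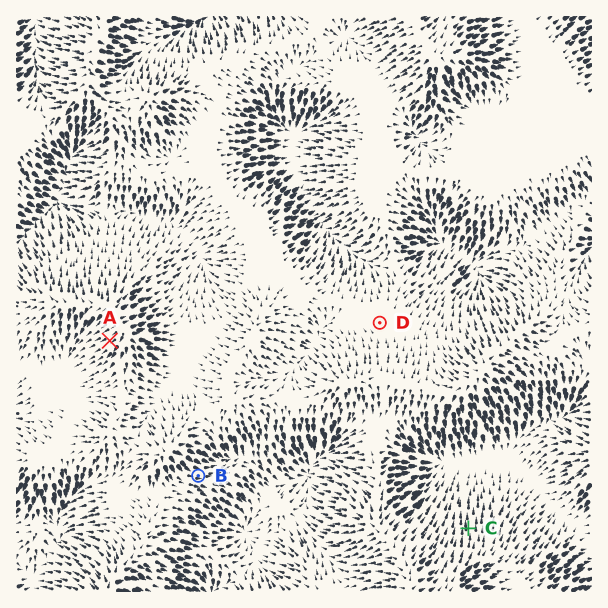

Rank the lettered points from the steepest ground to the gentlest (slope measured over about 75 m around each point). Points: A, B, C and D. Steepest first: C A B D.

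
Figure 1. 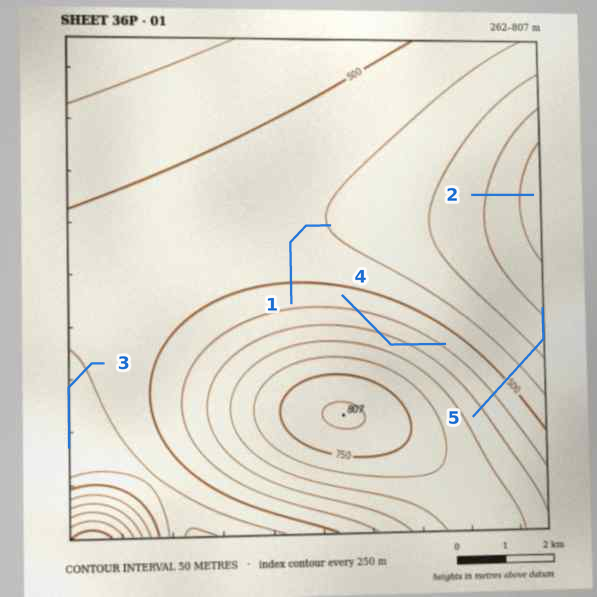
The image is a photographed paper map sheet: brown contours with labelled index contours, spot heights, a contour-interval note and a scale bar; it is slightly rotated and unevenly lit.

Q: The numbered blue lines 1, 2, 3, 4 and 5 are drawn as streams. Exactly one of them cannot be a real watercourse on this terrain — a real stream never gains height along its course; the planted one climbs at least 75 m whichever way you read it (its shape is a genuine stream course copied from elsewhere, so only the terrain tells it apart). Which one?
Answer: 4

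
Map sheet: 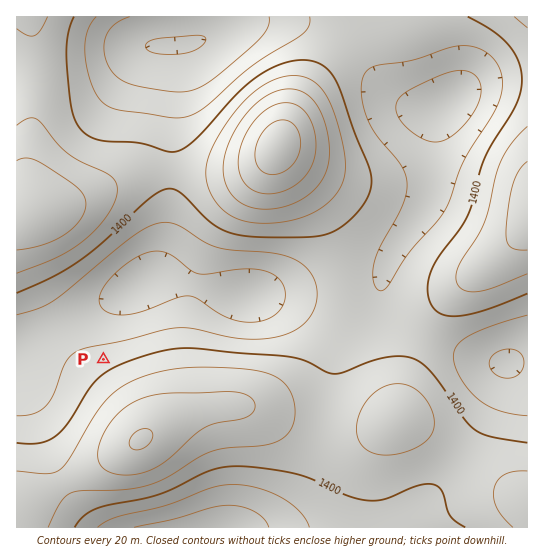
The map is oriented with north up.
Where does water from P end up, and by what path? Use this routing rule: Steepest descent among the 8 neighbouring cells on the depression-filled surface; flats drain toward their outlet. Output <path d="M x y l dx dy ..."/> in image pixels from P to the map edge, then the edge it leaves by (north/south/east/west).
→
<path d="M103 359l0-25-20-1-1-2-13-1-7-3-5 0-3 2-19 14-12 8-6 3"/>
exit: west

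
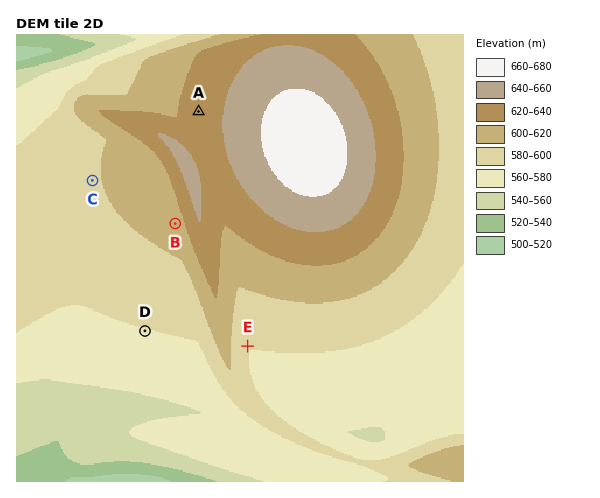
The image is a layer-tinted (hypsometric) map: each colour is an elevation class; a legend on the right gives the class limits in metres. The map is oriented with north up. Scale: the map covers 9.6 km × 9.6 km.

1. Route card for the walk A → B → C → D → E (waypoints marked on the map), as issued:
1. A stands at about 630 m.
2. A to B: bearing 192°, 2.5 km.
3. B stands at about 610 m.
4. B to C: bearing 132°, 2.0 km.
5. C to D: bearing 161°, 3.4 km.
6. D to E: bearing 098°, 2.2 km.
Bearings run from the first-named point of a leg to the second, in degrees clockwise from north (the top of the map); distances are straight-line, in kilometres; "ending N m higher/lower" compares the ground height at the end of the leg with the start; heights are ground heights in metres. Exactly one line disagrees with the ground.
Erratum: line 4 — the bearing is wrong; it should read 298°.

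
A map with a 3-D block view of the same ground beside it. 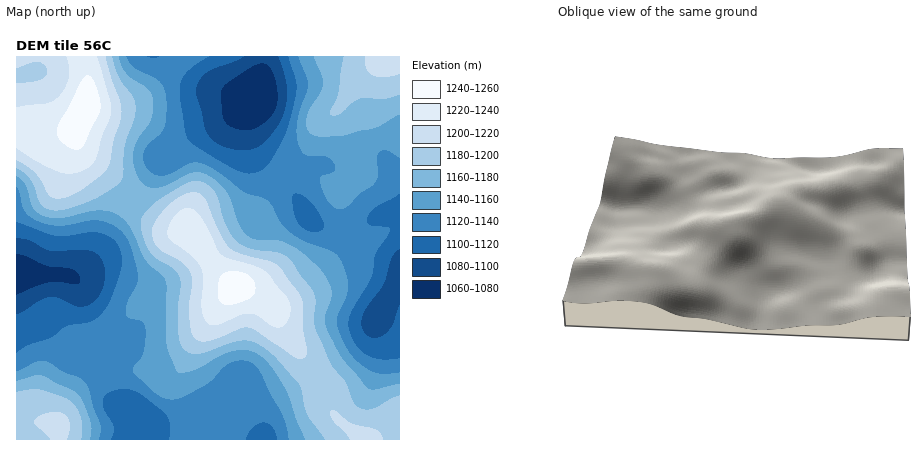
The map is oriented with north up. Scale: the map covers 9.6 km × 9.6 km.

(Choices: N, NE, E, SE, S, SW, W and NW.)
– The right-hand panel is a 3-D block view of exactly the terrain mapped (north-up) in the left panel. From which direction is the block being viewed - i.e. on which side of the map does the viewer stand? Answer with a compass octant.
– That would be W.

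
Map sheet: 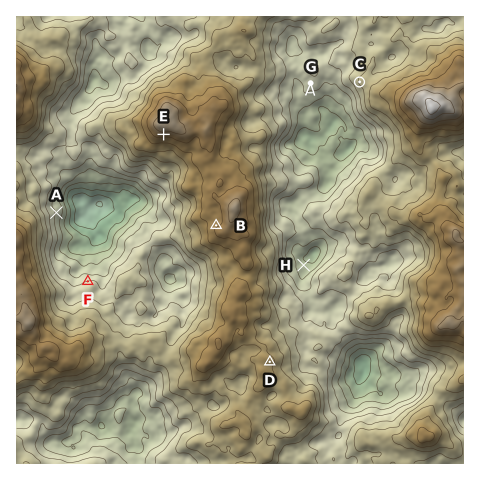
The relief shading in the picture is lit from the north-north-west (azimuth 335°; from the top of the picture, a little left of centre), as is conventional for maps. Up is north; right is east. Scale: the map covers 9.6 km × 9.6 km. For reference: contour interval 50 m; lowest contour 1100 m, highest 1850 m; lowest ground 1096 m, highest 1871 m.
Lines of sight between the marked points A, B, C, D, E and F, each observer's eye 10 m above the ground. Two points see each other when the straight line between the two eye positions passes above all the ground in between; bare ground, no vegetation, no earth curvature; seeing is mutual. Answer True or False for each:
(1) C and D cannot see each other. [False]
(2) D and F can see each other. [False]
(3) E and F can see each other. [True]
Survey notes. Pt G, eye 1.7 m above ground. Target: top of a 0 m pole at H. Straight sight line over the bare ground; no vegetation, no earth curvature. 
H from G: no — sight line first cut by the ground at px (307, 169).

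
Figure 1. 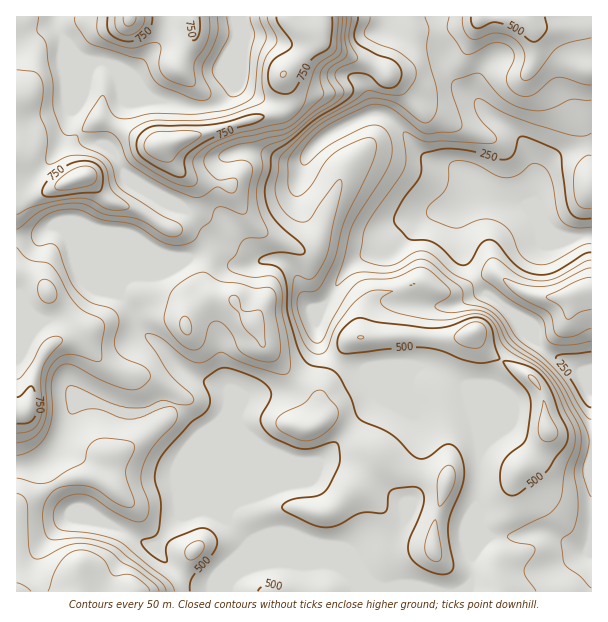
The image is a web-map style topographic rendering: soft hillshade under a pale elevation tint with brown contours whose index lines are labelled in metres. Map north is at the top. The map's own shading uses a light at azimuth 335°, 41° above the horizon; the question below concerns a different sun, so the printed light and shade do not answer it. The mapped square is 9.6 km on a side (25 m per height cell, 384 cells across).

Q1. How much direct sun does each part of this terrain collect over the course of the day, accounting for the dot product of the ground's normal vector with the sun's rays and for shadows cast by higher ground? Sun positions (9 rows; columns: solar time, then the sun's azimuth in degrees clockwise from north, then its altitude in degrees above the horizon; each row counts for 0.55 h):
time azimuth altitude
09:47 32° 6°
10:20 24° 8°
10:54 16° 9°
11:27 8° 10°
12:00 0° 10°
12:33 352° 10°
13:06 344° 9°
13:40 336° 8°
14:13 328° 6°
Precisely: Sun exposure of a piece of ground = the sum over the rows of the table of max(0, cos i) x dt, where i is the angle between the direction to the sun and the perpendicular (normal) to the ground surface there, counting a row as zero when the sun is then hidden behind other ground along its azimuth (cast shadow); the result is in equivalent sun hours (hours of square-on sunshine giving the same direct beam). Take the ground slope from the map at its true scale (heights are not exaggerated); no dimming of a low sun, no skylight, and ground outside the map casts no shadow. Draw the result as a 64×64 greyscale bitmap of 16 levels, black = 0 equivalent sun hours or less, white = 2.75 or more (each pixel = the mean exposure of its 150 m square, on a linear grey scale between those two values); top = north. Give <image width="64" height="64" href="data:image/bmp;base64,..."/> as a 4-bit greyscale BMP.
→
<image width="64" height="64" href="data:image/bmp;base64,Qk12CAAAAAAAAHYAAAAoAAAAQAAAAEAAAAABAAQAAAAAAAAIAAATCwAAEwsAABAAAAAAAAAAAAAAABEREQAiIiIAMzMzAERERABVVVUAZmZmAHd3dwCIiIgAmZmZAKqqqgC7u7sAzMzMAN3d3QDu7u4A////AGZVREREVVaJhlQzNFVmZlVVVVREREQyESNERFVVVVVVd2VENERWi924QiI0RniHZmZmVEQzMhAAAkRFVVVWZmZmZmVERGnN3JUgETRERWZVVVREQzMhAAAkRFVEREVWd1V4h3ZnisyoUyAAE0RERERERERDMzIRAlVVVUMzM0VmRWiru7u7uWRERCESRERERERERDMzMzM1VURmVVQ0REREWL3//+yFM0aJdUM0RERDMRIjMzNEVVVURFZmZmVDI0RWnO7bhBASR4qoZTM0RDIAABIzM0VmVUNEQzM0QyE0REVnZUIQABNFZ4hkMyEhAAAAASIzRWZUMzQzIREREjNERDEQAAAAI0REVUREMhAAEiEREiNEVlMiNEMyIiIjNEQyEAAAABNEREREREVVVEV3ZCESNERFUiI0MzMzMzNEZkIAAAACRmVEREREREVniZmGQiNEMzRCEjMyIiIzNESIdSAAATVmZVRERERERERWZ2ZURDMiI0MiNEMhEiM0VIdlQyI0VVREREREREREQ0REVmVEMiM0VTM0RDIREjRUMzRWZmVUMzMzREREREQzMiI1VUMzREVnZUREVDIiIzMBI0VlQzMiIiM0REREQzIQASNEQzRFVnd2RFVmZDIiIwASNEVERDIREjRERERDIQAAEjRERVVmZ3ZUVndkIREjAAI0Vmd3ZSERI0REREMQAAABNVVmZmVmZkRFZ2MQEjQAATRWd4iHUhASM0REMQAAAAA1Z3dmVVVVRERWVCJFVgASNFVnd3dlMRETNEMiIzVUESVndmVURVVERERVVniIESM0RVZVRVZkIAEzNEVniHdTNWZlVEREREREREVWiapkREMzQzIiJFUhEjMzRmd3ZmZVVVRERERERERDRFaJqodVQiIhAAABIjRUMyIRNFVVVmVURERERERERDMjR5mYh1QgEAAAAREkZ2QiEAACNFZmZVRERERERERDMRFZqoSHUwAAAAEjM1d1IhEAAAAkZ3ZlREREREQzMiIQFKzJQ3dBAAAAJFVWZCAAAAAAADV4hlQzNEREQyEAARON/pISV1EAABNXiHZCAAAAAAABRomFIAARIjIhEAACWv/nEABFUgABJGd3dTAAAQAAARNXmoMAAAAAAAAAACWu/nEAAERmMSI0RVVUEAASIiIzRFeZhCAAAAAAARABN721IAAARGd1QzMzRDEAEjMiIiRVZ4d3ZVVVRFVmZCJHqDIhAABERWZVVTNDIRI0QhEiNFZ3dWmZmZqru8zcuaqUIAMhEERDRFeYZUMzRWUyETVVVndUWJmImqq7ze///WEAATIQRCEkaaqWQzRWZTISNWVEVBI3iHd2ZmZmjP/4IAAAIiFDISWJmGUzM0VlQzRWd1RBACV4dUMiIREkimIAASIyIkNEV5dEREREVmVWeJiZhkAAJHiHZUIRJGZTEAJqu5dUNGeIdEMzNEVndmeby6qnQAETaKzMqFV6y3IBSt//7KhWeIdDIzMzM0V3dneImagwARJIvN3cqru5dUas3M3e3GeIcxESIzMyIjVlQzNGdREREjV3iavMuYZmeaqYiKzdZmUwAAARIhEAEjRDMiEQAjMiM0REabuXZVaJh2VWebxTIhAAAAAAAAAAIzMyEAE1VDMzM0RGmYdlVnhlRERFeiAAAAAAAAAAABEiIyEBNXdlQzM0REVodmVXh2VERDIBAAAAAAAAAAA1UyIzISV3dlVDIiNEVVZmVWd3ZURDEAAAAAAAAAAAFXZDIiERRnZlREMhEiNERVVVVmZVVEMgACAAAAAAABNTEAEiEANWVEM0QyEREiMzMzRFVUREQzEAQgAAAABHhjEAAAEAE1QzMzRDIhERIiIiMzREMzQzMyFFUgAAAnljEAAAAREjMhIiM0QyIRERIiIiMzMzMzMzMzRodBADZTEAAAEzNEMhABEiMzMiEREiERARESIjMzRFI1m8qGZjIAAAJDIjVBAAABIzMyIiIiEAAAAAASIiNFYjRpzv/IMAAAEhAAAAAAAAASNDMiIiEAAAAAABERE1ZzQ0es78YxAAAAAAAAAAAAAAI0QzMzEAAAAAAAEQASRWVURXiHUyMzMhAAAAAAAAAAACRUREIAAAAAABIQAAEjRVVFZTERJHmZlkIAAAAAAAAAAUVlMAAAAAATQxAAABIkVVVmQQJIre///aYgAAAAAAAAAjEAAAABJFZCAAABEiNFZVZlRYm9/////+pjIQAAAAAAAAAAEiRVZCAAAAEiIiNVRGdmd3iHZVaL3uyWQhAAAAAAAAJDRVUxAAAAEiITMzRERmVDMyEAACV6uWMiIgAAAAAAE0RVUyEAAAESEQVUREQ0QzMiEAABRVV2MAAjM0MgAAASNFQxEREAAREABmVURDRCIREAABV2Q1UxARIzRDAAARJFQhABIiABEAAIdmVENEIQAAASRVMzRVRDIhAAAAJERFVCAAE0UxEQARh2VEQzIQAAI1VCIzNFZ3YxAAABNoh2VTIQABJVMRI0V2ZERDIAAAAlZSESNEV5mGIAATaKqYZUMyAAABMyIzRFVURDEAAAABRkIRE0RXd2VCEliqqoZUMiIAAAARISIzRFVEIhAAAAFFQyIjREQyIjM0Vnd2VEQyIQAAAAERESIzRVMiMyEAEkRDNEREIREjREMyI0REREQyEAAAEzMzM0REVERERCI0REREVUQyI0REREMzRERVVEQzIiM0VVVE"/>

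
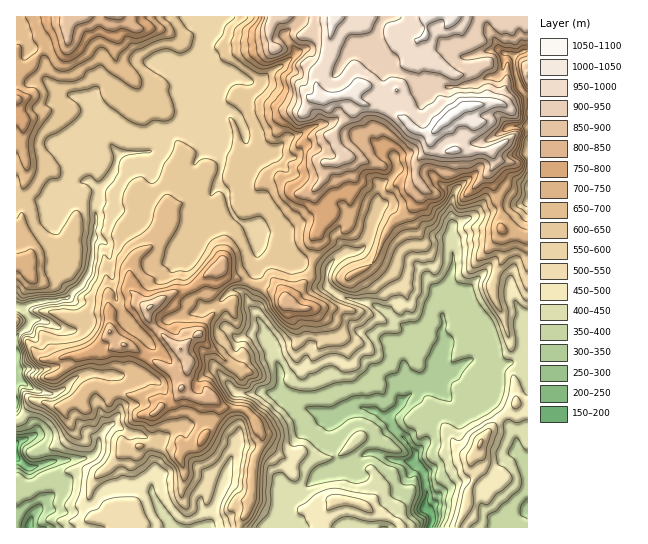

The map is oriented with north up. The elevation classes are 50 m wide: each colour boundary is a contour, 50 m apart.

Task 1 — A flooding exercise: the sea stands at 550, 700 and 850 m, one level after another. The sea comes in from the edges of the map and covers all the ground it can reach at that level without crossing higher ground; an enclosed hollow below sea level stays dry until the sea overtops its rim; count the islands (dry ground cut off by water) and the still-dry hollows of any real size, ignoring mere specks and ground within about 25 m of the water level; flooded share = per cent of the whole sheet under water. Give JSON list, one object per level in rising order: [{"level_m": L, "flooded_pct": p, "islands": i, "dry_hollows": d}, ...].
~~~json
[{"level_m": 550, "flooded_pct": 34, "islands": 1, "dry_hollows": 0}, {"level_m": 700, "flooded_pct": 70, "islands": 2, "dry_hollows": 0}, {"level_m": 850, "flooded_pct": 87, "islands": 2, "dry_hollows": 0}]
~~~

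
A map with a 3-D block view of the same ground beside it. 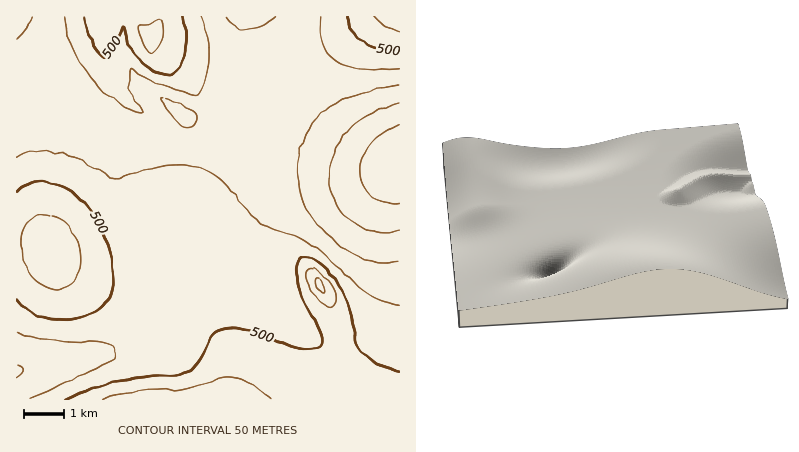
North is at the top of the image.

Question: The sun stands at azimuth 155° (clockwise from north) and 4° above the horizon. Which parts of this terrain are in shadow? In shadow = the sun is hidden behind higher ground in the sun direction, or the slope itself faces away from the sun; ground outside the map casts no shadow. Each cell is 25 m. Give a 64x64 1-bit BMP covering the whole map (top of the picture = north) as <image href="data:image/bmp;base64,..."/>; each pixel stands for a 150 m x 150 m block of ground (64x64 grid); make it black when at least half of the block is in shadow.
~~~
<image width="64" height="64" href="data:image/bmp;base64,Qk0+AgAAAAAAAD4AAAAoAAAAQAAAAEAAAAABAAEAAAAAAAACAAATCwAAEwsAAAIAAAAAAAAA////AAAAAAAAAAAAAAAAAAAAAAAAAAAAAAAAAAAAAAAAAAAAAAAAAAAAAAAAAAAAAAAAAAAAAAAAAAAAAAAAAAAAAAAAAAAAAAAAAAAAAAA/wAAAAAAAAH/wAAAAAAAAf/gAAAAAAAA/+AAAAAAAAD/4AAAAAAAAH/AAAAAADAAf4AAAAAAcAA/AAAAAADwAB4AAAAAAOAAAAAAAAAAwAAAAAAAAADAAAAAAAAAAAAAAAAAAAAAAAAAAAAAAAAAAAAAAAAAAAAAAAAAAAAAAAAAAAAAAAAAAAAAAAAAAAAAAAAAAAAAAAAAAAAAAAAAAAAAAAAAAAAAAAAAAAAAAAAAAAAAAAAAAAAAAAAAAAAAAAAAAAAAAAAAAAAAAAAAAAAAAAAAAAAAAAAAAAAAAAAAAAAAAAAAAAAAAAAAAAAAAAAAAAAAAAAAAAAAAAAAAAAAAAAAAAAAAAAAAAAAAAAAAAAAAAABwAAAAAAAAAf4AAAAAAAAB/wAAAAAAAAP/AAAAAAAAA/8AAAAcAAAD/wAAAD4AAAP/AAAA/AAAB/8AAAH8AAAH/wAAA/gAAAf/AAAH8AAAB/8AAA/wAAAH/wAAH+AAAAP/AAAf4AAAA/8AAB/AAAAD/wAAH8AAAAP/AAAfgAAAA/8AAB8AAAAB/wAAHwAAAAH/AAAIAAAAAf4AAAAAAAAA+A=="/>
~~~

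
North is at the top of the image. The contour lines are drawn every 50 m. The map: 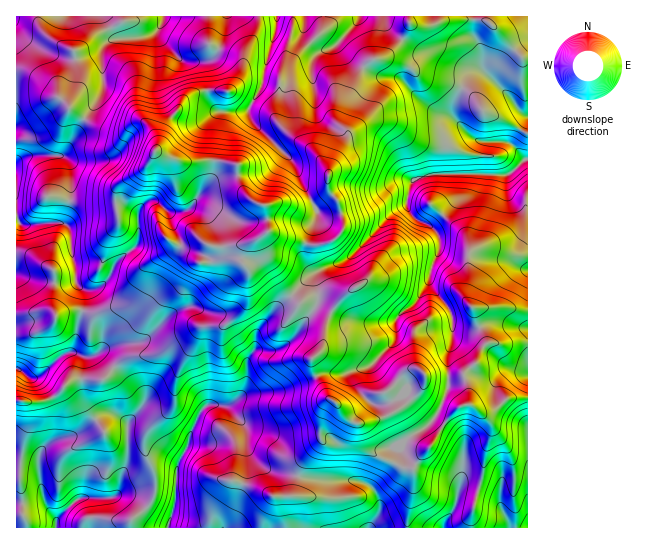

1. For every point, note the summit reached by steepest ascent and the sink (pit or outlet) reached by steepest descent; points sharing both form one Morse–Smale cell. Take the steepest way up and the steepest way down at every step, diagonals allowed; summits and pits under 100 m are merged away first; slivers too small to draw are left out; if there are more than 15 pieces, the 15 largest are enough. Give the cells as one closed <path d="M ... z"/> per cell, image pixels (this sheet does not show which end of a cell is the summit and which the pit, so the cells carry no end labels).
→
<path d="M527 16l-117 0-1 10-6 13-13 14-9 6-11 1-6 6-12 25-13 20-2 11 11 13-19 36-1 16-3 6-22 12-29-2-9 3 3 25-8 7 0 7 19 34 20 25 7-5 11-4-2-20 6-6 25-9 30-29 13-15 17-11 11 15 14 7 8 8 1 14-9 21-2 12 18 23 5 10 0 28-4 10 0 36-13 29-12 11-14 8-9 9 0 11-3 8 8 3 8 0 2-2 5-9 12-12 16-27 11-11 10-3 12 8 8 0 18-13 21-2z"/><path d="M258 16l-242 1 1 296 33-2 5 5 12-5 30 2 17-6 5 0 11-4 9-8 6-13 3-16 23-19 0-6 10 6 9 0 11-6 12 6 17 0 20-4 18-12-3-25-12-5-8-7-8-17 0-13-22-4-34 1-25-10 12-30 21-25 13-5 28 0 6-6 5-10 6-25 10-20z"/><path d="M409 16l-150 0-3 18-9 16-6 25-5 10-6 6-28 0-13 5-21 25-12 30 25 10 34-1 22 4 0 13 6 13 10 11 9 4 12-2 29 2 12-5 10-7 3-6 1-16 18-30 0-10-10-9 0-7 6-12 9-12 12-25 6-6 16-4 13-11 10-19z"/><path d="M406 205l-17 11-38 40-10 7-20 6-6 6 3 21 13 3 10-1-13 20-4 13-1 16-11 11 1 13 14 26 12 9 8 13 13 7 5 20 9 9 23 9 3-7 0-11 9-9 17-10 9-9 8-15 5-14 0-36 4-10-1-32-22-29 2-12 9-21-1-14-8-8-14-7z"/><path d="M202 327l-43 26-28 3-6 3-23 21-25-1-8 2-14 15-8 4-13 3-18-2 1 127 114-1 0-6 21-20 4-15-3-17-9-22 1-12 7-10 21-19 4-32z"/><path d="M259 237l-12 7-4 7-2 11 8 9-2 12 1 15-4 11-19 16-22 2-3 3-23 44-4 32-21 19-7 10-1 12 9 22 3 17-3 12-4 7-18 16 0 7 78 0 4-18 18-30 23 7 19 9 20 0 2-2 4-17-25-5-13-7-10-10-4-8 0-13-3-9-17-18-3-1 7-2 13-13 3-9 0-20 5-9 2-2 21 0 12-7 9-9 21-32 0-7-11 3-7 5-11-11-20-31-8-17z"/><path d="M202 241l-12 6-9 0-10-6 0 6-23 19-4 20-5 9-9 8-33 10-8 0-6-2-21 1-6 3-5 10-9 6-12 4-13 0-1 64 15 4 12-2 12-5 16-16 31 0 25-23 32-4 42-26 24-2 10-8 9-8 4-11-1-15 2-12-8-9 2-11 4-6-34 2z"/><path d="M527 397l-20 2-18 13-8 0-12-8-7 1-14 13-16 27-12 12-7 10 0 24-5 22-1 15 121-1z"/><path d="M322 296l-5 1-2 12-19 26-9 9-12 7-21 0-2 2-5 9 0 20-3 9-13 13-7 2 3 1 17 18 3 9 0 13 4 8 10 10 13 7 25 3 4-12 18-21 0-19 4-10 10-11-8-5-15-30 0-9 11-11 1-16 4-13 12-19z"/><path d="M397 464l-23 27-7-7-14-4-35 0-19-4-6 20-20 0-19-9-23-7-18 30-4 17 197 1 7-37 0-22-8-1z"/><path d="M335 403l-3 0-8 12-4 15 1 12-18 21-4 12 19 5 41 1 8 3 7 7 19-21 3-7-22-8-10-12-4-17-13-7z"/><path d="M50 311l-33 2-1 21 14 1 21-10 5-8z"/>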